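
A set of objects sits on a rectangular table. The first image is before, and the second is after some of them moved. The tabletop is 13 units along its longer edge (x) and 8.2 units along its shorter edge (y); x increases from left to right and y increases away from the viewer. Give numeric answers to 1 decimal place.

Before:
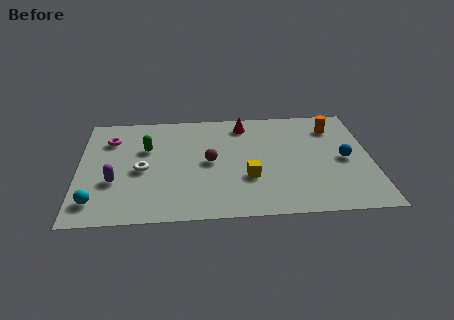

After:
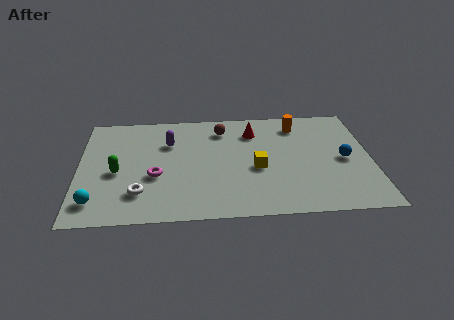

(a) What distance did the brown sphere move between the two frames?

2.6

The brown sphere was near (5.8, 4.1) before and (6.4, 6.6) after, so it travelled √(0.6² + 2.5²) ≈ 2.6 units.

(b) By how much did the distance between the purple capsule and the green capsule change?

+0.3

The distance was about 2.8 in the first image and 3.1 in the second, so they moved 0.3 units further apart.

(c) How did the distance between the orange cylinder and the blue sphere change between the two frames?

+0.9

The distance was about 2.5 in the first image and 3.4 in the second, so they moved 0.9 units further apart.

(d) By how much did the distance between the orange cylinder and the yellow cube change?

-1.6

Before: roughly 5.3 units apart; after: 3.7. That's 1.6 units closer together.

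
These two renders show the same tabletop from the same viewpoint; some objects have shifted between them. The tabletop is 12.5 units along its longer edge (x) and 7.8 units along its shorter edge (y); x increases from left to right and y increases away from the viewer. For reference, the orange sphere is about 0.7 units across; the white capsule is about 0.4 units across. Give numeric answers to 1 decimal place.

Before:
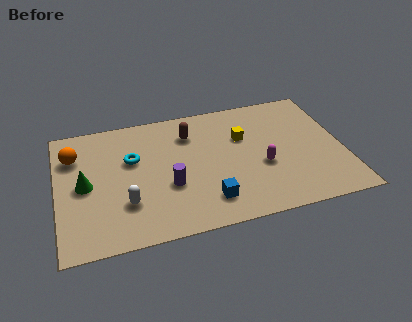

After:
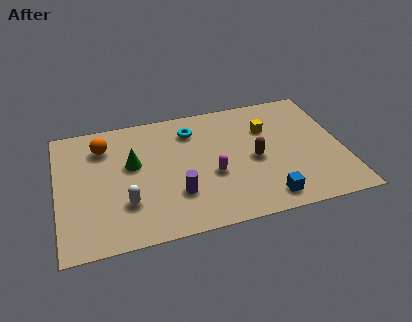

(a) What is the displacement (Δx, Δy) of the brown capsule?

(2.7, -2.3)

From the two frames, the brown capsule sits at roughly (5.9, 5.9) before and (8.6, 3.6) after.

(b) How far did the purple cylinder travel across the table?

0.7

The purple cylinder was near (4.8, 2.9) before and (5.1, 2.3) after, so it travelled √(0.3² + 0.6²) ≈ 0.7 units.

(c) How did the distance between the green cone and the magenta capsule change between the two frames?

-4.0

Before: roughly 7.7 units apart; after: 3.7. That's 4.0 units closer together.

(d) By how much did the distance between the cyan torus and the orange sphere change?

+1.3

Before: roughly 2.6 units apart; after: 3.9. That's 1.3 units further apart.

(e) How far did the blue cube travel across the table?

2.5

The blue cube was near (6.4, 1.6) before and (8.9, 1.1) after, so it travelled √(2.5² + 0.5²) ≈ 2.5 units.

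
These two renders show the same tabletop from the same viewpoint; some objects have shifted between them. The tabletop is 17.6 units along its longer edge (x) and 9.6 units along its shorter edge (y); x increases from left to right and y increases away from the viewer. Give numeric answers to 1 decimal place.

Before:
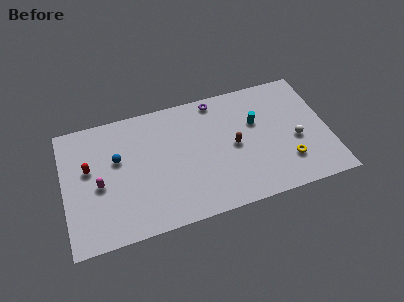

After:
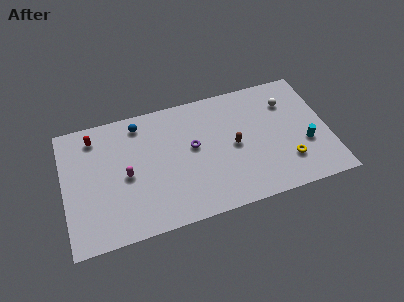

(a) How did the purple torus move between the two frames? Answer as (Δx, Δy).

(-1.8, -3.2)

The purple torus was at about (10.4, 8.6) and moved to about (8.6, 5.4).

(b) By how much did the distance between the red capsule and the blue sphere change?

+1.1

The distance was about 1.9 in the first image and 3.0 in the second, so they moved 1.1 units further apart.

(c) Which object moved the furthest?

the cyan cylinder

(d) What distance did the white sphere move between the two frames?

3.1

The white sphere moved from about (15.4, 4.0) to (15.1, 7.1), a distance of √(0.3² + 3.1²) ≈ 3.1.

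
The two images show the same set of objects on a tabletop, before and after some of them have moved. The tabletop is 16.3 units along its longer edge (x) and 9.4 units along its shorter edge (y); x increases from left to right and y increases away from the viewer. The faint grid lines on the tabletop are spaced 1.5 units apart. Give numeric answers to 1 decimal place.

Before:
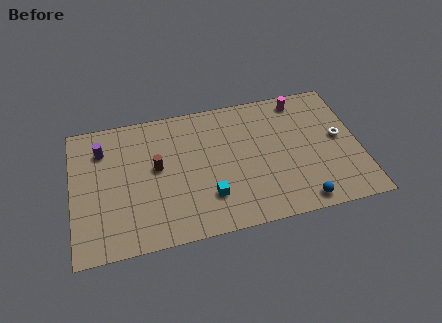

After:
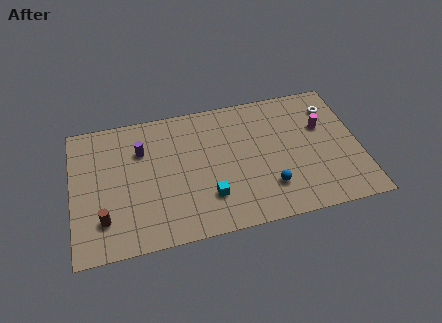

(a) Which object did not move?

the cyan cube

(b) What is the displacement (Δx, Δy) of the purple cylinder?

(2.2, -0.5)

From the two frames, the purple cylinder sits at roughly (1.8, 7.1) before and (4.0, 6.6) after.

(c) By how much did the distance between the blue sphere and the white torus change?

+1.6

The distance was about 4.7 in the first image and 6.3 in the second, so they moved 1.6 units further apart.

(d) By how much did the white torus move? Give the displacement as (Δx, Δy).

(-0.2, 2.3)

The white torus started near (15.2, 5.0) and ended near (15.0, 7.3).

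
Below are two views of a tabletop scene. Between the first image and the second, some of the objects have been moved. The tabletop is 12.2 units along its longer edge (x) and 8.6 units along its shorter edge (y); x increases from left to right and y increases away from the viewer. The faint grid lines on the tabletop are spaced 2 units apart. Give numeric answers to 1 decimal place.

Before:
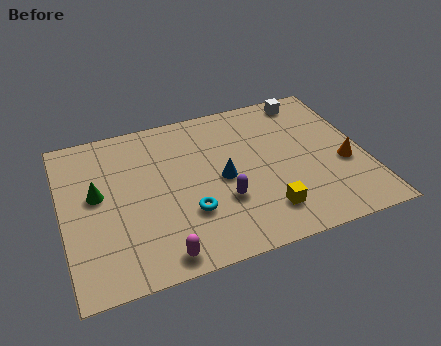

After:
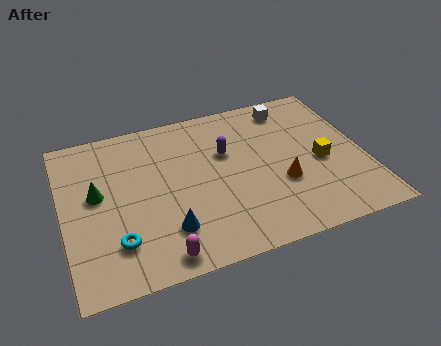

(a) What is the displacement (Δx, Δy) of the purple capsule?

(0.4, 2.6)

The purple capsule was at about (6.3, 2.9) and moved to about (6.7, 5.5).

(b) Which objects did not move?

the green cone and the magenta capsule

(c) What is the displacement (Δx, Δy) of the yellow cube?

(2.5, 2.0)

From the two frames, the yellow cube sits at roughly (7.9, 1.8) before and (10.4, 3.8) after.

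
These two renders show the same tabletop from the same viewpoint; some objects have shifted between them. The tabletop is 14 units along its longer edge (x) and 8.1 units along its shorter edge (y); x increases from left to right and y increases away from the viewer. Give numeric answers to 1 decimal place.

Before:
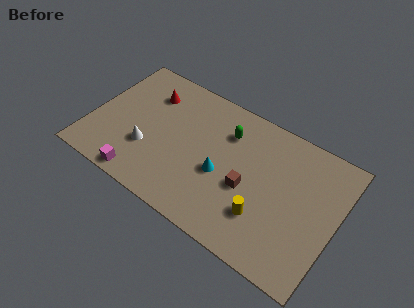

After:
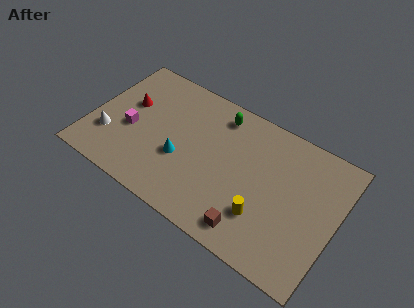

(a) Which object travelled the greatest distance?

the magenta cube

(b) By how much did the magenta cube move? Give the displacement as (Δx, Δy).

(-1.1, 2.6)

The magenta cube was at about (3.4, 0.8) and moved to about (2.3, 3.4).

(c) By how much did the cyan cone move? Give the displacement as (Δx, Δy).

(-2.3, -0.3)

The cyan cone was at about (7.6, 3.4) and moved to about (5.3, 3.1).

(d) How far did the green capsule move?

1.0

The green capsule moved from about (7.5, 6.0) to (6.9, 6.8), a distance of √(0.6² + 0.8²) ≈ 1.0.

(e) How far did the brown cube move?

2.3

The brown cube moved from about (9.1, 3.4) to (9.7, 1.2), a distance of √(0.6² + 2.2²) ≈ 2.3.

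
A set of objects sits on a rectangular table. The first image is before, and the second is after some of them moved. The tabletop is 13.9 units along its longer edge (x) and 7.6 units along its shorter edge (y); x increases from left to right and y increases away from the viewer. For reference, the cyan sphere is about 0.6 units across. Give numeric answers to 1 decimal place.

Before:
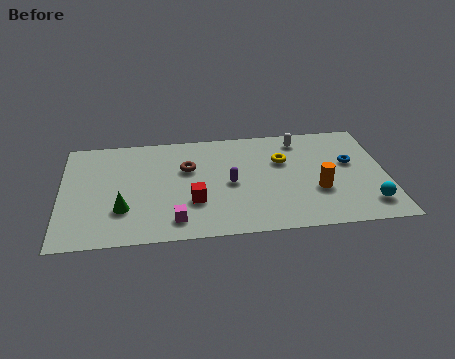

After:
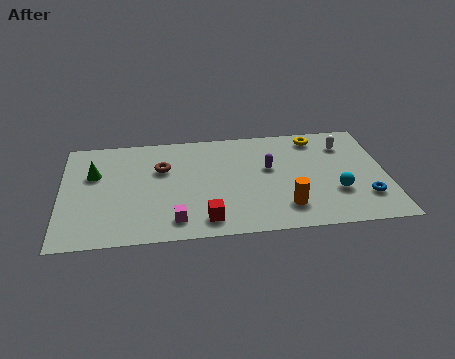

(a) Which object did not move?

the magenta cube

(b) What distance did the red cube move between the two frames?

1.4

The red cube moved from about (5.6, 2.5) to (6.1, 1.2), a distance of √(0.5² + 1.3²) ≈ 1.4.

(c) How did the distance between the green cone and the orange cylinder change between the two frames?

+0.4

The distance was about 8.3 in the first image and 8.7 in the second, so they moved 0.4 units further apart.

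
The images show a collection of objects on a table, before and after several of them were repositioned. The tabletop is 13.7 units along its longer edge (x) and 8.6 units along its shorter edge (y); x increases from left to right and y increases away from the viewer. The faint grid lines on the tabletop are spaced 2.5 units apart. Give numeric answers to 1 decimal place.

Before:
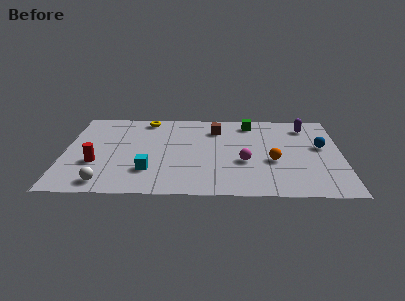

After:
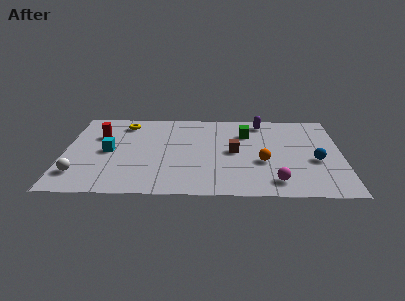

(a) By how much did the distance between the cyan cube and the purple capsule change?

-0.9

The distance was about 9.1 in the first image and 8.2 in the second, so they moved 0.9 units closer together.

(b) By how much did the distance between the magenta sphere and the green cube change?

+1.0

The distance was about 4.0 in the first image and 5.0 in the second, so they moved 1.0 units further apart.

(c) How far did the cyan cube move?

2.8

The cyan cube moved from about (4.2, 2.3) to (2.2, 4.2), a distance of √(2.0² + 1.9²) ≈ 2.8.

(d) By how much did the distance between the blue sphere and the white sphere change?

+0.4

The distance was about 11.3 in the first image and 11.7 in the second, so they moved 0.4 units further apart.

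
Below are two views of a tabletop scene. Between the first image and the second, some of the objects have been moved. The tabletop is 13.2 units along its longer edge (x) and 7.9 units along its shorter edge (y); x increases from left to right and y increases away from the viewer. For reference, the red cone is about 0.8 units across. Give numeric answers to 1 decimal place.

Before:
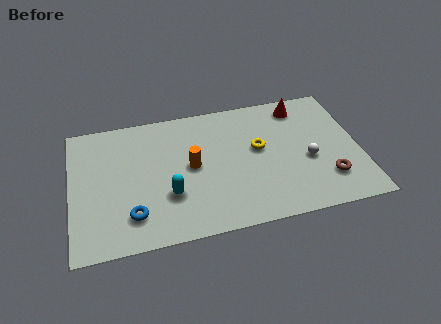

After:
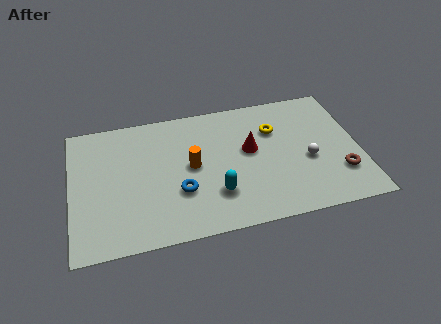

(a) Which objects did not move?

the white sphere and the orange cylinder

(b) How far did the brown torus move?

0.6

The brown torus moved from about (11.6, 2.0) to (12.2, 2.2), a distance of √(0.6² + 0.2²) ≈ 0.6.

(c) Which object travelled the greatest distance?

the red cone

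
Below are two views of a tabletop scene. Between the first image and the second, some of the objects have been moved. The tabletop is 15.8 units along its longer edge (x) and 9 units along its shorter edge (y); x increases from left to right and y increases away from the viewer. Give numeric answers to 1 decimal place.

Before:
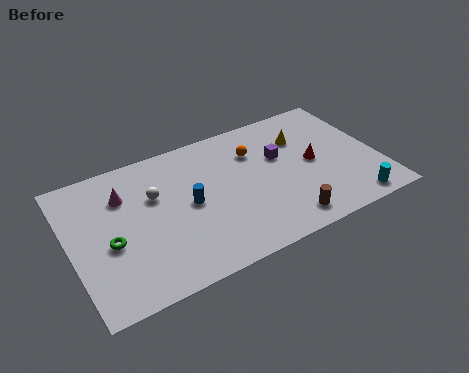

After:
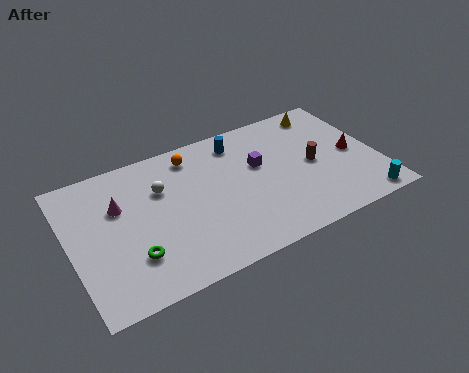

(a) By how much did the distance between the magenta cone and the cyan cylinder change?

+0.6

The distance was about 12.4 in the first image and 13.0 in the second, so they moved 0.6 units further apart.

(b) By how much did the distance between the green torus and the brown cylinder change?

+0.8

They were about 9.0 units apart before and 9.8 after — 0.8 units further apart.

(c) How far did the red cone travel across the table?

2.1

The red cone was near (12.5, 4.5) before and (14.6, 4.3) after, so it travelled √(2.1² + 0.2²) ≈ 2.1 units.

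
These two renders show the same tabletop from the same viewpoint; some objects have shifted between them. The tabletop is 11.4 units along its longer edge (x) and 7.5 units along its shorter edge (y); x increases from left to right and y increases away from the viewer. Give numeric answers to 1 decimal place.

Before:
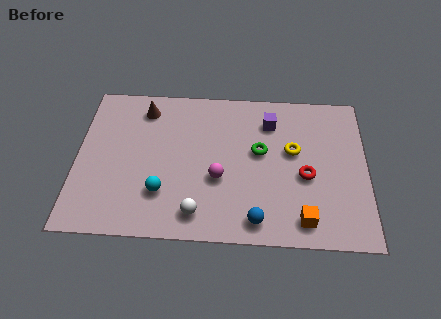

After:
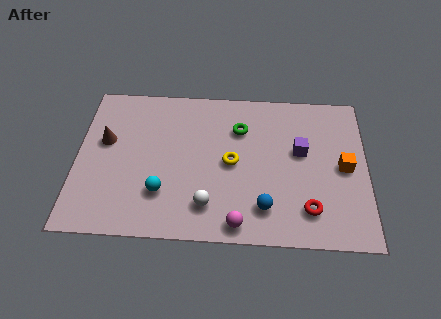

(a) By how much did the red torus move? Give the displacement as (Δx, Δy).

(0.1, -1.6)

From the two frames, the red torus sits at roughly (9.0, 3.2) before and (9.1, 1.6) after.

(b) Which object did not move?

the cyan sphere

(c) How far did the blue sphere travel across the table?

0.7

The blue sphere was near (7.1, 1.0) before and (7.4, 1.6) after, so it travelled √(0.3² + 0.6²) ≈ 0.7 units.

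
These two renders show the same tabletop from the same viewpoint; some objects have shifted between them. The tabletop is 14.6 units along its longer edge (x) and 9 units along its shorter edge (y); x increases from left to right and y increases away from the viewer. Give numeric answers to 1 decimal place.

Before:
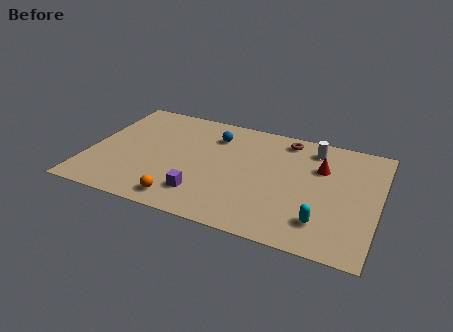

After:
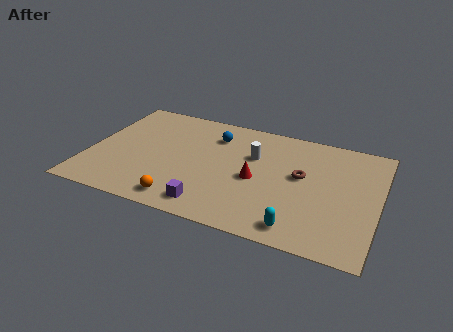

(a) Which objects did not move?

the blue sphere and the orange sphere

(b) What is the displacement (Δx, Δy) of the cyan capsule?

(-1.1, -0.8)

The cyan capsule started near (12.0, 2.0) and ended near (10.9, 1.2).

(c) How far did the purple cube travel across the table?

0.9

From (6.0, 2.0) to (6.5, 1.3), the purple cube covered √(0.5² + 0.7²) ≈ 0.9 units.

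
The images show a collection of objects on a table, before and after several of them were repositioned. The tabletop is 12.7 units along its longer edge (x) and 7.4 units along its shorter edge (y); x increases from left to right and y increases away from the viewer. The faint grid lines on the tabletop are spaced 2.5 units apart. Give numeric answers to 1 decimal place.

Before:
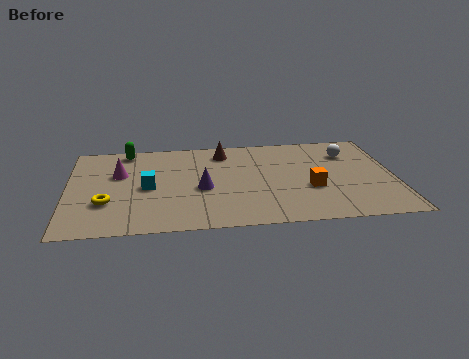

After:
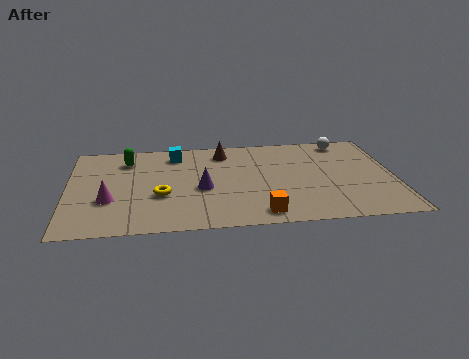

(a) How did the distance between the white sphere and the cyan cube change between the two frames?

-1.4

Before: roughly 8.1 units apart; after: 6.7. That's 1.4 units closer together.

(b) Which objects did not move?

the purple cone and the brown cone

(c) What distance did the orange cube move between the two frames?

2.7

From (9.4, 2.8) to (7.4, 1.0), the orange cube covered √(2.0² + 1.8²) ≈ 2.7 units.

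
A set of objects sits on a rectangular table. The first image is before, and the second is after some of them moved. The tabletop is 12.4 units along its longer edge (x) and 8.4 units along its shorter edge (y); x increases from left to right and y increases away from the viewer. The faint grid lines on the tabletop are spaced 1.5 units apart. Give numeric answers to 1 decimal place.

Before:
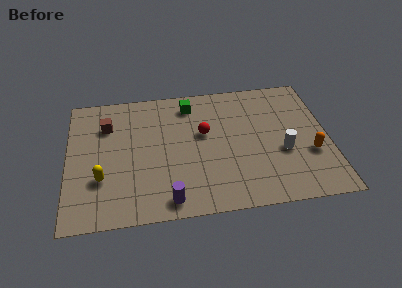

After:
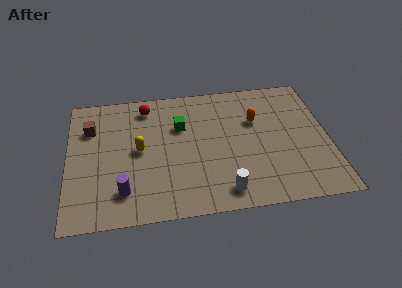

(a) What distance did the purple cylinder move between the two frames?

2.2

From (4.7, 1.0) to (2.6, 1.8), the purple cylinder covered √(2.1² + 0.8²) ≈ 2.2 units.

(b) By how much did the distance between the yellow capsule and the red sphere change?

-2.6

The distance was about 5.4 in the first image and 2.8 in the second, so they moved 2.6 units closer together.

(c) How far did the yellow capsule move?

2.4

The yellow capsule was near (1.6, 2.7) before and (3.4, 4.3) after, so it travelled √(1.8² + 1.6²) ≈ 2.4 units.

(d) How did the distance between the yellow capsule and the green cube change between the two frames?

-3.7

They were about 6.1 units apart before and 2.4 after — 3.7 units closer together.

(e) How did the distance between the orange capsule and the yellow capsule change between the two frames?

-4.2

They were about 9.9 units apart before and 5.7 after — 4.2 units closer together.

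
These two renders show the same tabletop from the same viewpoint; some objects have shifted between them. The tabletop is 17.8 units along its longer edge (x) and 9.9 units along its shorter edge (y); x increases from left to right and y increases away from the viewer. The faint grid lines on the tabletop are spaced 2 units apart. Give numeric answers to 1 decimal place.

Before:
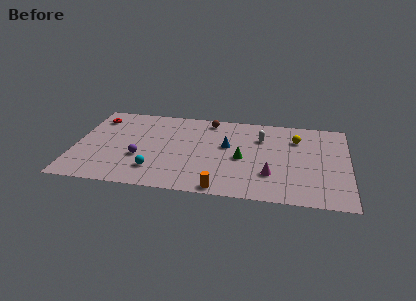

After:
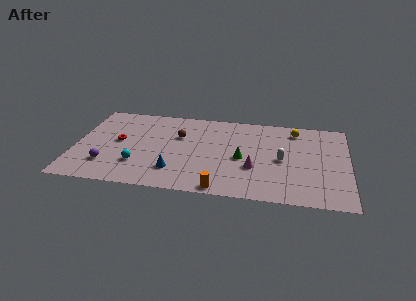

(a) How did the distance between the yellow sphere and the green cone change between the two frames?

+0.6

Before: roughly 4.5 units apart; after: 5.1. That's 0.6 units further apart.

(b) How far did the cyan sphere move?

1.2

From (5.3, 2.3) to (4.2, 2.8), the cyan sphere covered √(1.1² + 0.5²) ≈ 1.2 units.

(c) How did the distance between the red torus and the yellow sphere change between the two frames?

-1.3

The distance was about 13.2 in the first image and 11.9 in the second, so they moved 1.3 units closer together.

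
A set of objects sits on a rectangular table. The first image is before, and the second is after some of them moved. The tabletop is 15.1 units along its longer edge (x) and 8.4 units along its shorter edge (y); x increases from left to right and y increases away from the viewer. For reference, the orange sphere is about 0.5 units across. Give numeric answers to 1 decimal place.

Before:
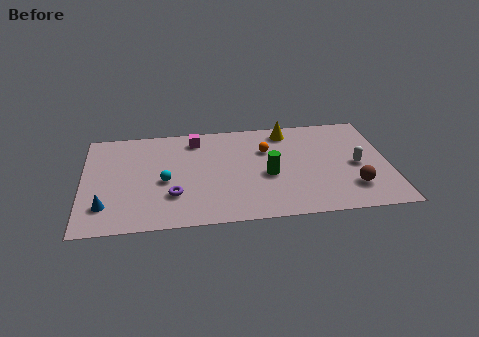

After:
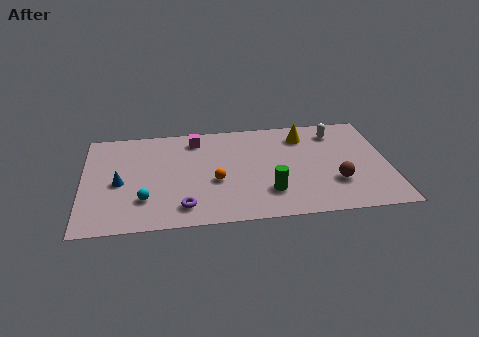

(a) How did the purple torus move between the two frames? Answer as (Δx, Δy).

(0.5, -1.0)

The purple torus was at about (4.4, 2.5) and moved to about (4.9, 1.5).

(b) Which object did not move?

the magenta cube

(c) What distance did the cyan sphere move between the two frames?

1.7

The cyan sphere was near (4.0, 3.7) before and (3.0, 2.3) after, so it travelled √(1.0² + 1.4²) ≈ 1.7 units.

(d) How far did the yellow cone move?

0.9

From (10.2, 7.2) to (11.0, 6.7), the yellow cone covered √(0.8² + 0.5²) ≈ 0.9 units.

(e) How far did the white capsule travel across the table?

3.0

From (13.5, 3.9) to (12.6, 6.8), the white capsule covered √(0.9² + 2.9²) ≈ 3.0 units.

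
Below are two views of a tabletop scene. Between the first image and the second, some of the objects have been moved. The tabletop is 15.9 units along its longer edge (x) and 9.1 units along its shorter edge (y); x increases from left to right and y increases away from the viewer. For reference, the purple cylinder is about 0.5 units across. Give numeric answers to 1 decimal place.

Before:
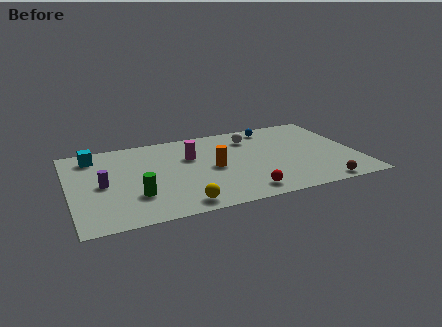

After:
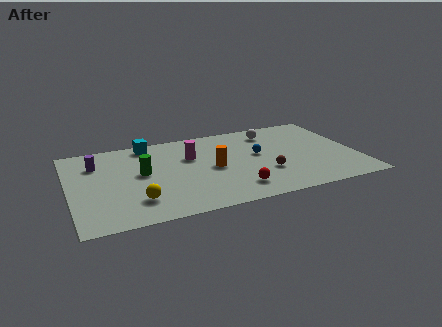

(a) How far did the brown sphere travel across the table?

3.6

From (13.5, 0.8) to (10.7, 3.0), the brown sphere covered √(2.8² + 2.2²) ≈ 3.6 units.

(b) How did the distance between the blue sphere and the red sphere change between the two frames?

-3.3

Before: roughly 7.0 units apart; after: 3.7. That's 3.3 units closer together.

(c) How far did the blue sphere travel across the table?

3.0

The blue sphere was near (11.6, 7.9) before and (10.5, 5.1) after, so it travelled √(1.1² + 2.8²) ≈ 3.0 units.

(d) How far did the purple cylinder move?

2.3

The purple cylinder moved from about (1.8, 4.4) to (1.6, 6.7), a distance of √(0.2² + 2.3²) ≈ 2.3.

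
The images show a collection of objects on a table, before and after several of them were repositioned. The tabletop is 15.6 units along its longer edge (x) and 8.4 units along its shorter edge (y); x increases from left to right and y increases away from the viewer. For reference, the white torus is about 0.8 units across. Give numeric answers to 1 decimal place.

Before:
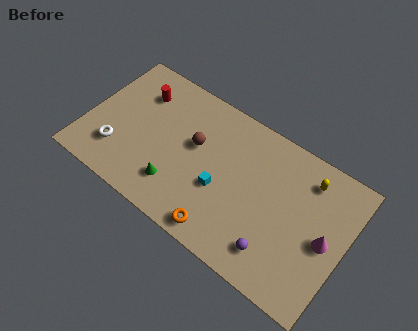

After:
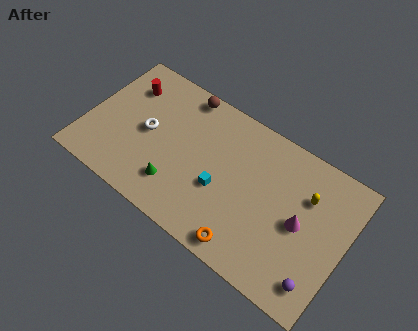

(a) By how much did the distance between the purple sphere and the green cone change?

+2.6

Before: roughly 6.1 units apart; after: 8.7. That's 2.6 units further apart.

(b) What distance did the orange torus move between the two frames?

1.5

The orange torus was near (8.8, 1.0) before and (10.3, 1.0) after, so it travelled √(1.5² + 0.0²) ≈ 1.5 units.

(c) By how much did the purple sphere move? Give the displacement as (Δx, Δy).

(2.6, -0.2)

From the two frames, the purple sphere sits at roughly (11.9, 1.7) before and (14.5, 1.5) after.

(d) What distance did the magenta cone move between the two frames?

1.5

The magenta cone was near (14.5, 4.0) before and (13.0, 4.1) after, so it travelled √(1.5² + 0.1²) ≈ 1.5 units.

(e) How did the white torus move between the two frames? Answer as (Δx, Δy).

(1.5, 2.0)

The white torus was at about (2.1, 2.2) and moved to about (3.6, 4.2).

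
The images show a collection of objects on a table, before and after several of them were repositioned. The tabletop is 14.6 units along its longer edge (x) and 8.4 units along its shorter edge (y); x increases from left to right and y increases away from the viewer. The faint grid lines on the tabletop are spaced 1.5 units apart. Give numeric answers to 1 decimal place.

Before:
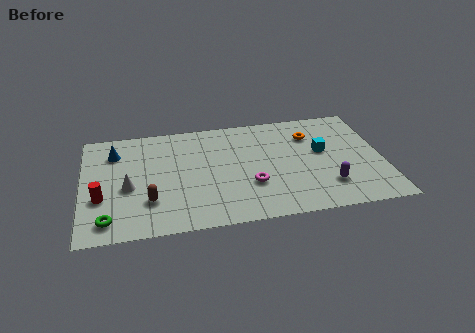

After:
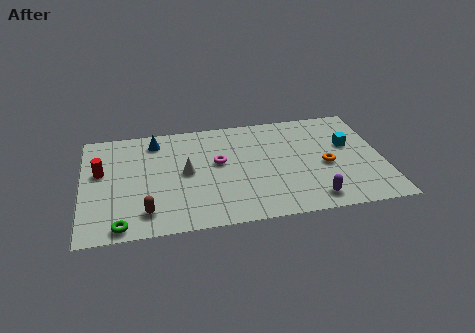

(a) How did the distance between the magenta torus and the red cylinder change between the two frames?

-1.5

Before: roughly 7.2 units apart; after: 5.7. That's 1.5 units closer together.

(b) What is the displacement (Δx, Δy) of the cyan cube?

(1.3, 0.3)

The cyan cube was at about (11.7, 4.8) and moved to about (13.0, 5.1).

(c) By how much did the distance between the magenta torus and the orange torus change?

+0.7

The distance was about 4.6 in the first image and 5.3 in the second, so they moved 0.7 units further apart.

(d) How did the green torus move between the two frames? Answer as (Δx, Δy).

(0.6, -0.5)

The green torus started near (1.2, 1.3) and ended near (1.8, 0.8).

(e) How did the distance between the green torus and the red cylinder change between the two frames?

+2.6

They were about 1.7 units apart before and 4.3 after — 2.6 units further apart.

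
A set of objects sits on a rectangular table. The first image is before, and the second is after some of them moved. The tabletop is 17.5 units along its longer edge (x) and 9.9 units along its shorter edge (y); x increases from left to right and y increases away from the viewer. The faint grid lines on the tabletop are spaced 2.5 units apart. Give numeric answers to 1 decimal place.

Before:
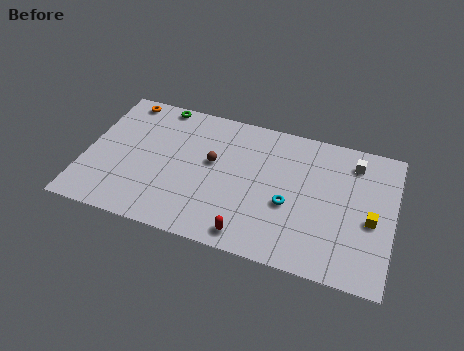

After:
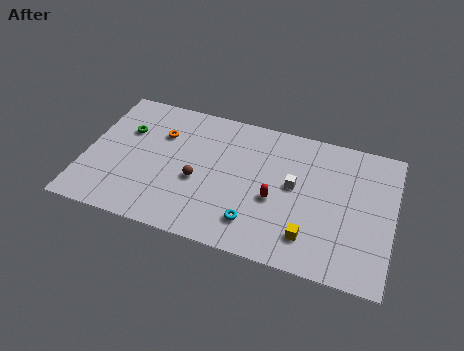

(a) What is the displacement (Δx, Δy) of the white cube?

(-3.2, -2.7)

The white cube was at about (15.1, 8.1) and moved to about (11.9, 5.4).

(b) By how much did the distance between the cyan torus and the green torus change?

-0.4

The distance was about 9.4 in the first image and 9.0 in the second, so they moved 0.4 units closer together.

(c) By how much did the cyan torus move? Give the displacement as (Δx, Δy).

(-1.8, -1.9)

From the two frames, the cyan torus sits at roughly (11.7, 4.0) before and (9.9, 2.1) after.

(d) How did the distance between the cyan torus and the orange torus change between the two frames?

-3.6

They were about 11.1 units apart before and 7.5 after — 3.6 units closer together.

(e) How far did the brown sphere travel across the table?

1.7

The brown sphere was near (7.2, 5.7) before and (6.5, 4.1) after, so it travelled √(0.7² + 1.6²) ≈ 1.7 units.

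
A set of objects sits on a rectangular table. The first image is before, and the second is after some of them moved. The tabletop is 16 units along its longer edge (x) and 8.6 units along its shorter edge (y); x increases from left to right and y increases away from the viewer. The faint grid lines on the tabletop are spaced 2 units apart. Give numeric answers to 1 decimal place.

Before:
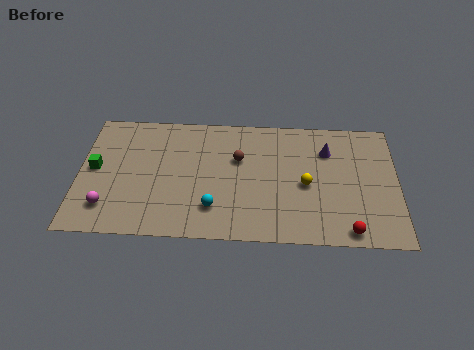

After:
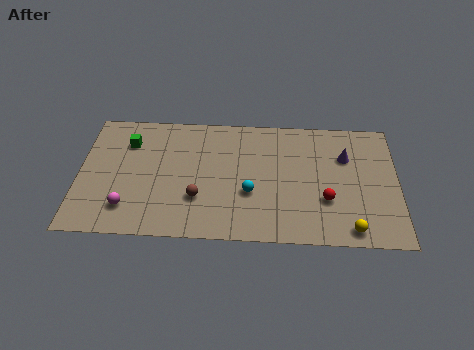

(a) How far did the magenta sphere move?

1.0

From (1.5, 1.9) to (2.5, 1.9), the magenta sphere covered √(1.0² + 0.0²) ≈ 1.0 units.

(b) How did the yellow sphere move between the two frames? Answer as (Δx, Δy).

(2.2, -2.9)

The yellow sphere was at about (11.4, 3.9) and moved to about (13.6, 1.0).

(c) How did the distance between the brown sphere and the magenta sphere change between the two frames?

-3.8

Before: roughly 7.4 units apart; after: 3.6. That's 3.8 units closer together.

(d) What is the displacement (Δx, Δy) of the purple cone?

(0.9, -0.4)

The purple cone was at about (12.5, 6.3) and moved to about (13.4, 5.9).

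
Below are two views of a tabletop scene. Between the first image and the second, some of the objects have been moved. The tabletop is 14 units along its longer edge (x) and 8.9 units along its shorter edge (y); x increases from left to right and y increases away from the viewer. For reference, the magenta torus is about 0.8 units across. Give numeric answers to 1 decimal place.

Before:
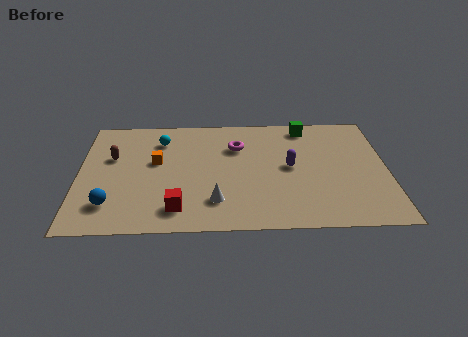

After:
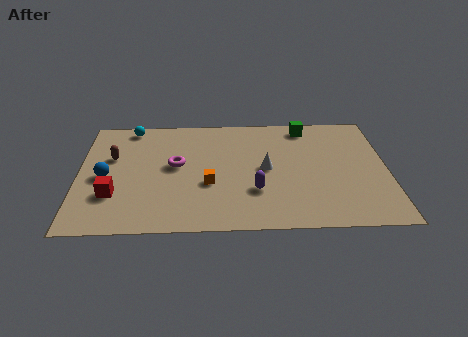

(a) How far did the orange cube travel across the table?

3.0

The orange cube moved from about (3.5, 5.2) to (5.9, 3.4), a distance of √(2.4² + 1.8²) ≈ 3.0.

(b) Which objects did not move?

the green cube and the brown capsule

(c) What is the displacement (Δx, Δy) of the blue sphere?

(-0.3, 2.1)

The blue sphere was at about (1.5, 2.0) and moved to about (1.2, 4.1).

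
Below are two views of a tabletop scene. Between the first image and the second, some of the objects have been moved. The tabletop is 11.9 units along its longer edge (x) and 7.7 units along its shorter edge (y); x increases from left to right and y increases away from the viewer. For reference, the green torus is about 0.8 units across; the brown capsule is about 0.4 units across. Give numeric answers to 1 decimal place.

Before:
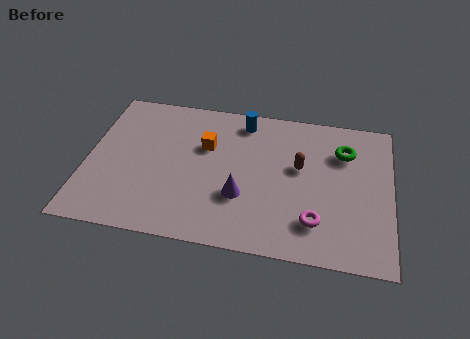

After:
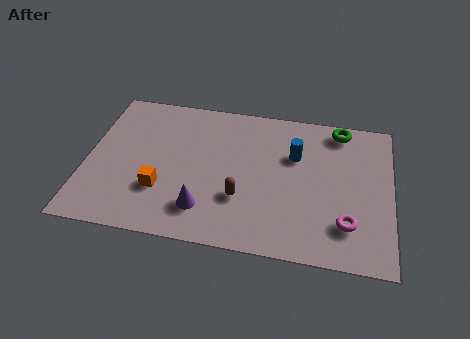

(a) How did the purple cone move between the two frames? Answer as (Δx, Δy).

(-1.4, -0.9)

The purple cone was at about (6.1, 2.6) and moved to about (4.7, 1.7).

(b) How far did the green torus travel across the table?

1.2

The green torus moved from about (10.0, 5.6) to (9.8, 6.8), a distance of √(0.2² + 1.2²) ≈ 1.2.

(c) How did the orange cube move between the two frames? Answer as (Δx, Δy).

(-1.6, -2.6)

The orange cube started near (4.6, 5.0) and ended near (3.0, 2.4).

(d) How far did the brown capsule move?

3.0

The brown capsule moved from about (8.3, 4.5) to (6.1, 2.5), a distance of √(2.2² + 2.0²) ≈ 3.0.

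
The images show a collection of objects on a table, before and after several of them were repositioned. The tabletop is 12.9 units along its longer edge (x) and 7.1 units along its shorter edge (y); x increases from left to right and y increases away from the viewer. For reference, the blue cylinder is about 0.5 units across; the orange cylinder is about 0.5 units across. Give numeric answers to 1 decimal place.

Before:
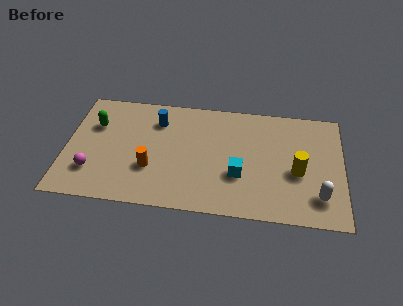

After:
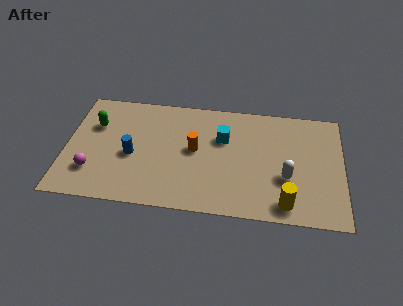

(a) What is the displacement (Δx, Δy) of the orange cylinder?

(2.0, 1.4)

The orange cylinder started near (4.0, 2.4) and ended near (6.0, 3.8).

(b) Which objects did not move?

the magenta sphere and the green capsule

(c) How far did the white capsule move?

1.8

The white capsule was near (11.8, 1.6) before and (10.3, 2.6) after, so it travelled √(1.5² + 1.0²) ≈ 1.8 units.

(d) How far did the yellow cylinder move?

2.1

The yellow cylinder was near (10.8, 3.0) before and (10.3, 1.0) after, so it travelled √(0.5² + 2.0²) ≈ 2.1 units.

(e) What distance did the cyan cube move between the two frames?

2.3

The cyan cube moved from about (8.1, 2.5) to (7.3, 4.7), a distance of √(0.8² + 2.2²) ≈ 2.3.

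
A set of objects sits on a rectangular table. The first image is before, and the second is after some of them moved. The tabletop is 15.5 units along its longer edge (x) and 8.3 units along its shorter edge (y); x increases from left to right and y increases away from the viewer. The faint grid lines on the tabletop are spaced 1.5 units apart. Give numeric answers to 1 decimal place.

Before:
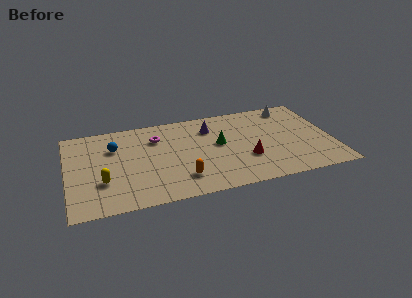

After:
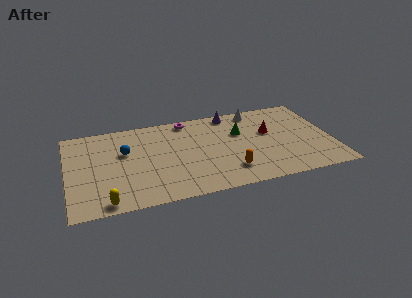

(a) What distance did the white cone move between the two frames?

2.1

The white cone moved from about (13.4, 7.2) to (11.3, 7.3), a distance of √(2.1² + 0.1²) ≈ 2.1.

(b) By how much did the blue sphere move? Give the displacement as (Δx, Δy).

(0.6, -0.6)

The blue sphere started near (2.8, 5.8) and ended near (3.4, 5.2).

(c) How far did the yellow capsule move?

1.9

The yellow capsule moved from about (2.0, 2.7) to (2.1, 0.8), a distance of √(0.1² + 1.9²) ≈ 1.9.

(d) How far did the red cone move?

2.7

The red cone was near (10.4, 2.8) before and (11.9, 5.0) after, so it travelled √(1.5² + 2.2²) ≈ 2.7 units.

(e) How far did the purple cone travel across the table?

1.7

From (8.5, 6.3) to (9.8, 7.4), the purple cone covered √(1.3² + 1.1²) ≈ 1.7 units.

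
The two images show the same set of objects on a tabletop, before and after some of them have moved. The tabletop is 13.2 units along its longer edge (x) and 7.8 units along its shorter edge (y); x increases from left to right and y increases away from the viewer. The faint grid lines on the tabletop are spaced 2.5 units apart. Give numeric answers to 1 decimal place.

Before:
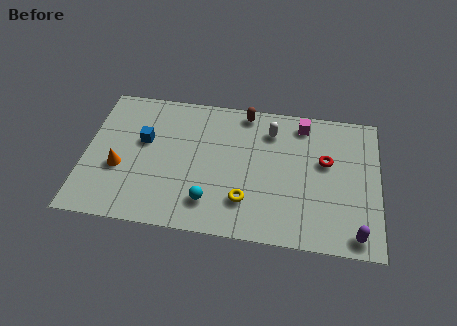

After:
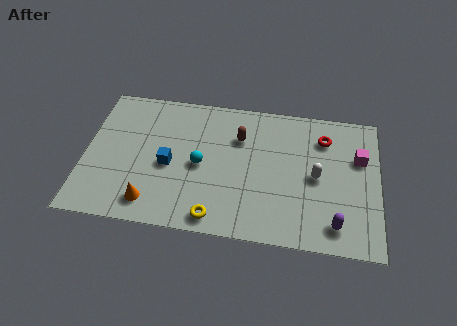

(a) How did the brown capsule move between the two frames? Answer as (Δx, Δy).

(-0.2, -1.5)

The brown capsule started near (7.1, 7.0) and ended near (6.9, 5.5).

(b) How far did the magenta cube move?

3.1

From (9.7, 6.7) to (12.3, 5.1), the magenta cube covered √(2.6² + 1.6²) ≈ 3.1 units.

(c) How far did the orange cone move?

2.3

The orange cone moved from about (1.6, 3.0) to (3.1, 1.3), a distance of √(1.5² + 1.7²) ≈ 2.3.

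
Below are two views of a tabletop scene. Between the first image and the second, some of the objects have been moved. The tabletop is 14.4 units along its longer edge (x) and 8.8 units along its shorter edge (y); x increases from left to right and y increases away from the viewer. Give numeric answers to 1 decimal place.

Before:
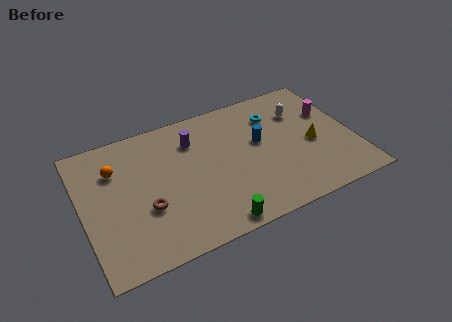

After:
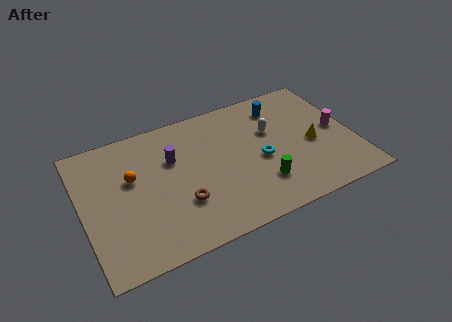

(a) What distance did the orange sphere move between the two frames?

1.2

From (1.9, 6.3) to (2.7, 5.4), the orange sphere covered √(0.8² + 0.9²) ≈ 1.2 units.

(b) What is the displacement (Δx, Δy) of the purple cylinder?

(-1.2, -0.8)

The purple cylinder was at about (6.1, 6.6) and moved to about (4.9, 5.8).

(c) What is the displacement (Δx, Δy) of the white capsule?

(-1.7, -0.7)

The white capsule started near (11.9, 6.3) and ended near (10.2, 5.6).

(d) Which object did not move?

the yellow cone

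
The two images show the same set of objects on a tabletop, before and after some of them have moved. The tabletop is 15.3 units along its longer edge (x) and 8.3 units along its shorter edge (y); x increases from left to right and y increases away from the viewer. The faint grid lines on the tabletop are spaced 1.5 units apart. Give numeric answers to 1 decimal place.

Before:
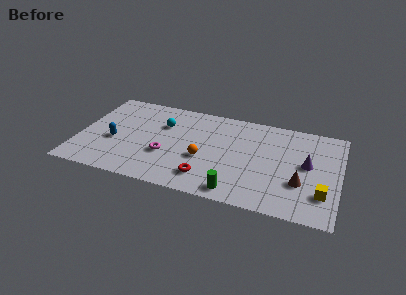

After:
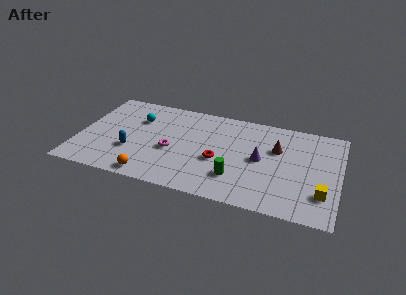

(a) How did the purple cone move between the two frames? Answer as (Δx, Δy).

(-2.7, -0.3)

The purple cone was at about (13.4, 4.5) and moved to about (10.7, 4.2).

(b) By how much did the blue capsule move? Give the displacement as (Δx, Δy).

(1.1, -0.6)

The blue capsule was at about (2.1, 3.4) and moved to about (3.2, 2.8).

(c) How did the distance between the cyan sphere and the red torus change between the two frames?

+0.6

Before: roughly 4.9 units apart; after: 5.5. That's 0.6 units further apart.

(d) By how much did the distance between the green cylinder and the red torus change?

-0.3

The distance was about 1.9 in the first image and 1.6 in the second, so they moved 0.3 units closer together.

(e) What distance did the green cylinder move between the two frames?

1.2

The green cylinder was near (9.5, 1.0) before and (9.4, 2.2) after, so it travelled √(0.1² + 1.2²) ≈ 1.2 units.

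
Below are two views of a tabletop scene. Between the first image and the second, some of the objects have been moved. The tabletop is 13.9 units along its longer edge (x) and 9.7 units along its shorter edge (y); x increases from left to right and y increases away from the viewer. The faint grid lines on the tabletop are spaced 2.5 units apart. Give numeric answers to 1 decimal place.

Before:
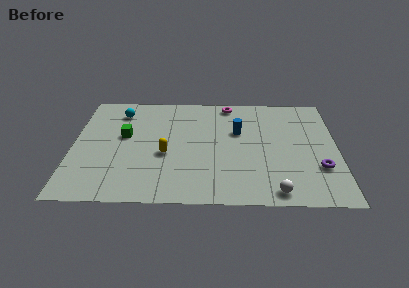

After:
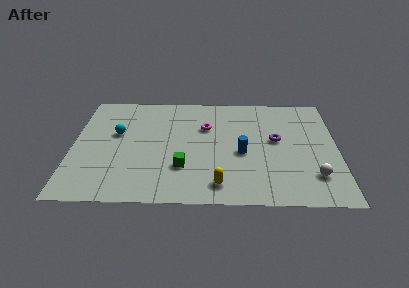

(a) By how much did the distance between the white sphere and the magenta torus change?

-1.1

The distance was about 8.1 in the first image and 7.0 in the second, so they moved 1.1 units closer together.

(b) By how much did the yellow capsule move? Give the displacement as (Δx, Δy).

(2.8, -2.5)

The yellow capsule started near (4.9, 4.0) and ended near (7.7, 1.5).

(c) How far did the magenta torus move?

2.5

From (8.2, 8.7) to (7.0, 6.5), the magenta torus covered √(1.2² + 2.2²) ≈ 2.5 units.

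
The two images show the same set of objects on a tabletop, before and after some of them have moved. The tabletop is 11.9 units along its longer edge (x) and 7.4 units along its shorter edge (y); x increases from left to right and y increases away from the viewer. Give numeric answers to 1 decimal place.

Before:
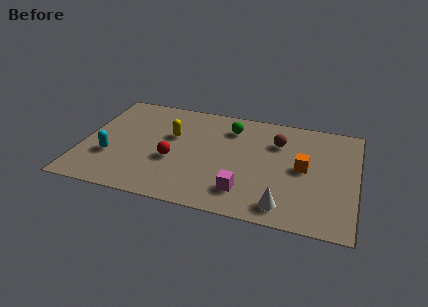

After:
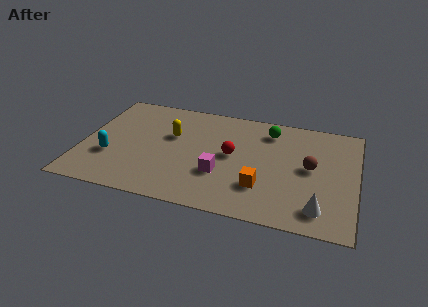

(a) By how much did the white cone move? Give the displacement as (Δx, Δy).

(1.5, 0.2)

The white cone was at about (8.9, 1.1) and moved to about (10.4, 1.3).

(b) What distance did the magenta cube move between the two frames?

1.4

From (7.2, 1.6) to (6.1, 2.5), the magenta cube covered √(1.1² + 0.9²) ≈ 1.4 units.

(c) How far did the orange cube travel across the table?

2.4

The orange cube moved from about (9.6, 3.8) to (7.9, 2.1), a distance of √(1.7² + 1.7²) ≈ 2.4.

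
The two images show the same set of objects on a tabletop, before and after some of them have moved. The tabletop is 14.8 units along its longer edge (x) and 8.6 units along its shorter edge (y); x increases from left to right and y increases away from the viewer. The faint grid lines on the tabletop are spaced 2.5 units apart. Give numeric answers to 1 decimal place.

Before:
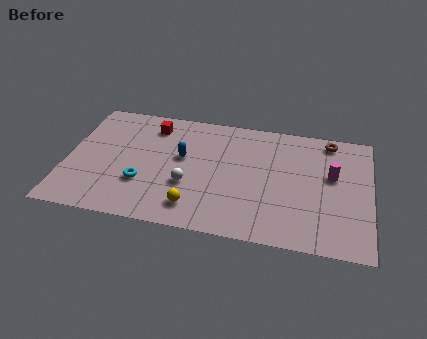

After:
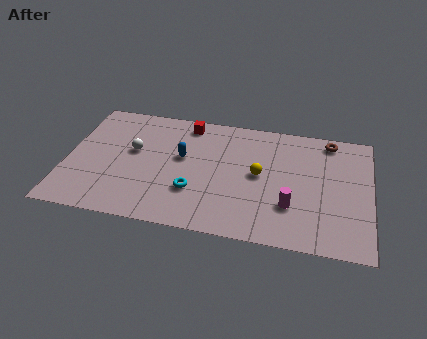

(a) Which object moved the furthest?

the yellow sphere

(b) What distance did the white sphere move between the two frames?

3.4

The white sphere moved from about (6.0, 3.1) to (3.2, 5.0), a distance of √(2.8² + 1.9²) ≈ 3.4.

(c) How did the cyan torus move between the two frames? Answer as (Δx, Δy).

(2.5, -0.1)

The cyan torus was at about (3.8, 2.8) and moved to about (6.3, 2.7).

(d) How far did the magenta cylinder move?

3.1

The magenta cylinder was near (12.9, 5.1) before and (11.0, 2.6) after, so it travelled √(1.9² + 2.5²) ≈ 3.1 units.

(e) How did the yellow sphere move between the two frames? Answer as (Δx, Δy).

(3.0, 2.9)

The yellow sphere was at about (6.4, 1.6) and moved to about (9.4, 4.5).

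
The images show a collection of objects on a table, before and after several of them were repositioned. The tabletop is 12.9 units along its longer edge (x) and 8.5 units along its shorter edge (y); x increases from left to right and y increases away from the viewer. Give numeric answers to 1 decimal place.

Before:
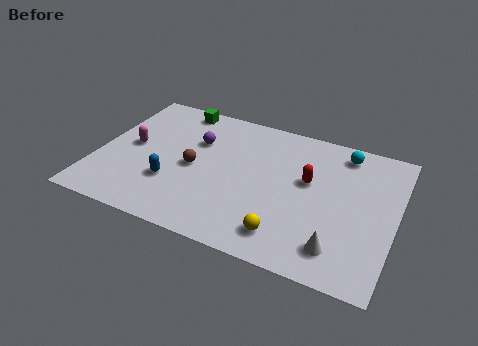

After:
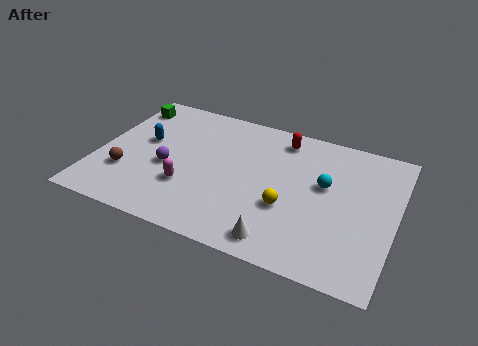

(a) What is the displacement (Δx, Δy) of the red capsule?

(-1.4, 2.2)

The red capsule started near (9.1, 5.0) and ended near (7.7, 7.2).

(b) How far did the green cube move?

2.3

From (3.0, 7.6) to (0.8, 7.0), the green cube covered √(2.2² + 0.6²) ≈ 2.3 units.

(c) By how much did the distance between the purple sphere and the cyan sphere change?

+0.3

Before: roughly 6.5 units apart; after: 6.8. That's 0.3 units further apart.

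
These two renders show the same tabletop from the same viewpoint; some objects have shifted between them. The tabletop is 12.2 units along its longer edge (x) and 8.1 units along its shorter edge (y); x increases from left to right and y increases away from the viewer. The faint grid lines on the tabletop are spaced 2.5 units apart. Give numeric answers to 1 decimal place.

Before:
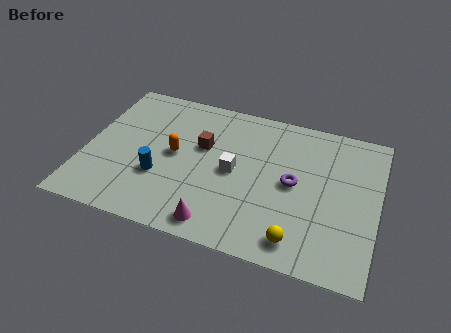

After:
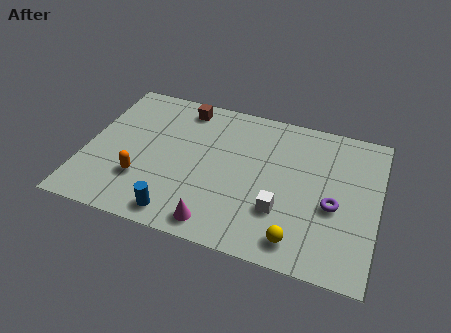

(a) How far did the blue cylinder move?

2.1

From (3.2, 2.8) to (4.2, 1.0), the blue cylinder covered √(1.0² + 1.8²) ≈ 2.1 units.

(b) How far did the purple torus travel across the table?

1.8

The purple torus moved from about (8.7, 4.1) to (10.4, 3.4), a distance of √(1.7² + 0.7²) ≈ 1.8.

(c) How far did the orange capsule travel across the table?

2.2

The orange capsule moved from about (3.7, 4.2) to (2.5, 2.4), a distance of √(1.2² + 1.8²) ≈ 2.2.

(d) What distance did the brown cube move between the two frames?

2.2

From (4.8, 5.0) to (3.8, 7.0), the brown cube covered √(1.0² + 2.0²) ≈ 2.2 units.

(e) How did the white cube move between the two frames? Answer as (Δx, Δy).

(2.1, -1.5)

From the two frames, the white cube sits at roughly (6.2, 4.0) before and (8.3, 2.5) after.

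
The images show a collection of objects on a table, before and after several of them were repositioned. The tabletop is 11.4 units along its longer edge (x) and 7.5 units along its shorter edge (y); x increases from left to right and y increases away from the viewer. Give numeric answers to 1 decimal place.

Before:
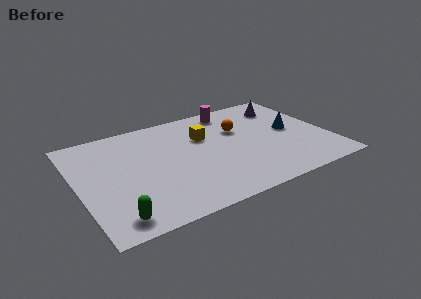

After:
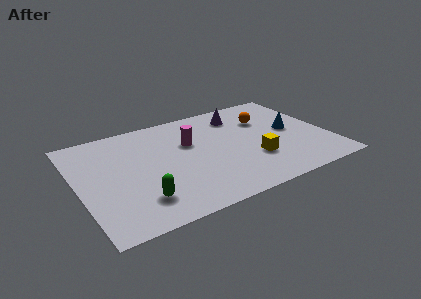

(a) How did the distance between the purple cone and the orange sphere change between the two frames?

-1.1

The distance was about 2.5 in the first image and 1.4 in the second, so they moved 1.1 units closer together.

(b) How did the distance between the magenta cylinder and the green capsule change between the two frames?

-4.1

They were about 8.2 units apart before and 4.1 after — 4.1 units closer together.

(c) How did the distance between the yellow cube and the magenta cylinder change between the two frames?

+1.4

Before: roughly 2.1 units apart; after: 3.5. That's 1.4 units further apart.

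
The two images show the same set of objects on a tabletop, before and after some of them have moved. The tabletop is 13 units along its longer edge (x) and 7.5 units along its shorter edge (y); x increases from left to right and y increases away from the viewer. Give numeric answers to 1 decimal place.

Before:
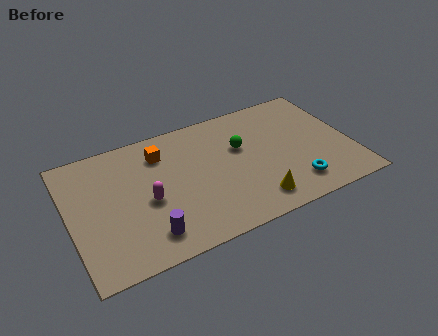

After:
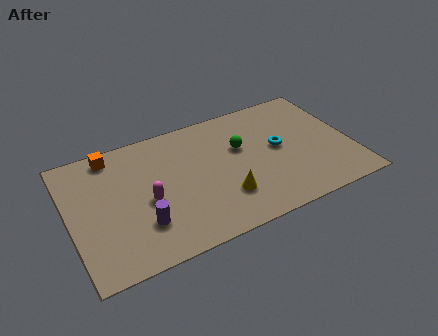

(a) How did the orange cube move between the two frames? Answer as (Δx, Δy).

(-2.2, 0.8)

From the two frames, the orange cube sits at roughly (4.4, 5.8) before and (2.2, 6.6) after.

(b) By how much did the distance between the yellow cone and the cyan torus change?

+1.5

They were about 1.9 units apart before and 3.4 after — 1.5 units further apart.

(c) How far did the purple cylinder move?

0.7

The purple cylinder was near (3.3, 1.4) before and (3.1, 2.1) after, so it travelled √(0.2² + 0.7²) ≈ 0.7 units.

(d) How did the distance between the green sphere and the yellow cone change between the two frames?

-0.6

Before: roughly 3.4 units apart; after: 2.8. That's 0.6 units closer together.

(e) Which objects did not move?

the magenta capsule and the green sphere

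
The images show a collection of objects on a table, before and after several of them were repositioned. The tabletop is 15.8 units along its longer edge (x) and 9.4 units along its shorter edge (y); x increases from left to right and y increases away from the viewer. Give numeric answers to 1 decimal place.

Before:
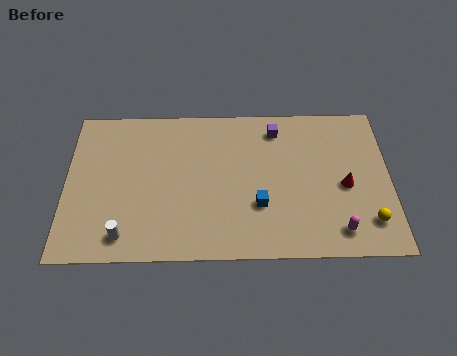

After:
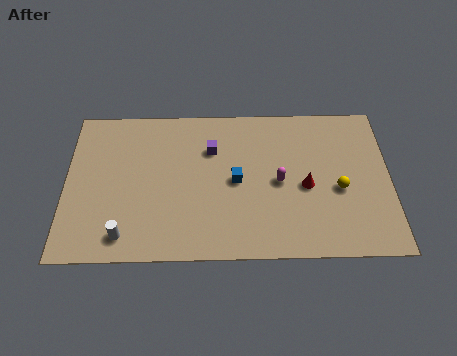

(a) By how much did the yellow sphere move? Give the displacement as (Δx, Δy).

(-1.4, 2.0)

The yellow sphere started near (14.7, 2.0) and ended near (13.3, 4.0).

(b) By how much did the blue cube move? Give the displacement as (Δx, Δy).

(-1.1, 1.5)

The blue cube was at about (9.4, 3.1) and moved to about (8.3, 4.6).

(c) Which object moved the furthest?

the magenta capsule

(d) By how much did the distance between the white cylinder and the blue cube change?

-0.4

They were about 6.7 units apart before and 6.3 after — 0.4 units closer together.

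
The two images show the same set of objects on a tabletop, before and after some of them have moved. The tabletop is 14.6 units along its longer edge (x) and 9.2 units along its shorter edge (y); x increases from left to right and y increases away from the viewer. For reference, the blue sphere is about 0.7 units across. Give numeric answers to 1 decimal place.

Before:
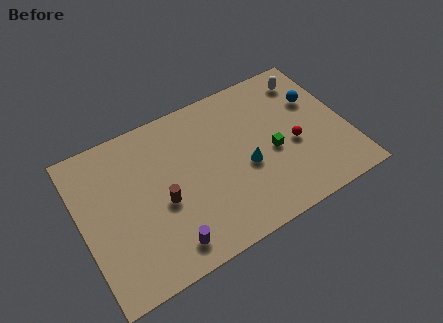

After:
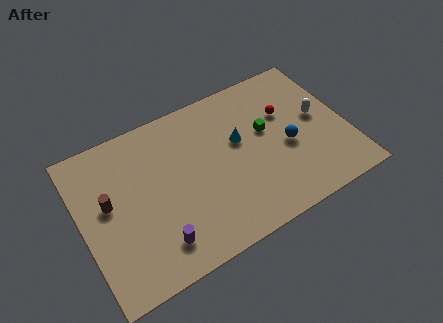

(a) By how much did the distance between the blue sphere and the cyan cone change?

-2.0

They were about 4.9 units apart before and 2.9 after — 2.0 units closer together.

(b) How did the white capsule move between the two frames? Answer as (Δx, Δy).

(0.2, -2.6)

The white capsule started near (13.0, 7.6) and ended near (13.2, 5.0).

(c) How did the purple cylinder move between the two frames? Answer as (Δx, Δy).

(-0.5, 0.4)

The purple cylinder was at about (4.2, 1.4) and moved to about (3.7, 1.8).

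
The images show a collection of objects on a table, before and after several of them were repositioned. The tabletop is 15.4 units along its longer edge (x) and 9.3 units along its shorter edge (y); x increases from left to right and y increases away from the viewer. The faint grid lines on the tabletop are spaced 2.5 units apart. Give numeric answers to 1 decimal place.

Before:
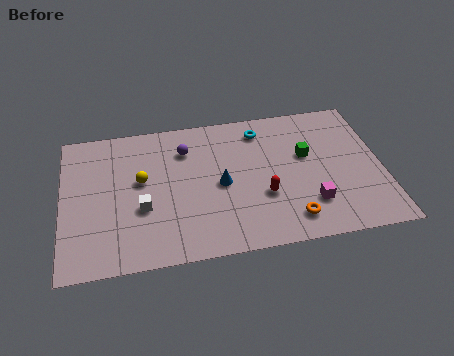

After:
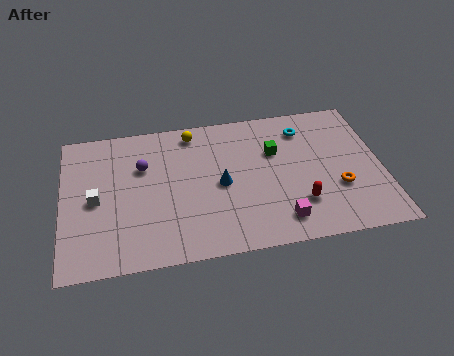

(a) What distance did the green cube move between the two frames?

1.6

From (11.8, 5.6) to (10.3, 6.1), the green cube covered √(1.5² + 0.5²) ≈ 1.6 units.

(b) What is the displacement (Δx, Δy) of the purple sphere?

(-2.1, -0.8)

The purple sphere was at about (6.0, 7.0) and moved to about (3.9, 6.2).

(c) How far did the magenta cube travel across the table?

1.7

The magenta cube moved from about (11.8, 2.4) to (10.3, 1.6), a distance of √(1.5² + 0.8²) ≈ 1.7.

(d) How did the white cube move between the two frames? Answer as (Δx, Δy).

(-2.2, 0.9)

From the two frames, the white cube sits at roughly (3.8, 3.5) before and (1.6, 4.4) after.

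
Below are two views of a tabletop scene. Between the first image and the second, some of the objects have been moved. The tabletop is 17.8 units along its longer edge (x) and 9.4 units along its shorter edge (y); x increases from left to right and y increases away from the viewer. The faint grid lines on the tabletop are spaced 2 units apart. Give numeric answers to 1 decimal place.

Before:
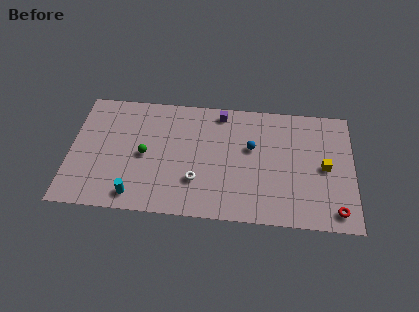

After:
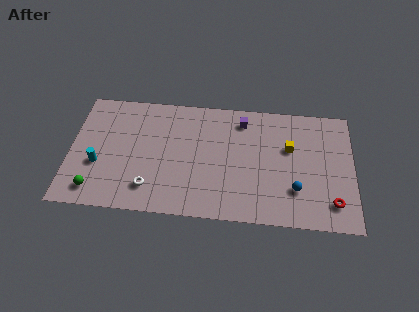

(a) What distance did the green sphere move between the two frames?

4.2

The green sphere moved from about (4.7, 4.5) to (1.7, 1.5), a distance of √(3.0² + 3.0²) ≈ 4.2.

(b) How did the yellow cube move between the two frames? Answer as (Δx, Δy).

(-2.2, 1.3)

The yellow cube started near (16.0, 4.6) and ended near (13.8, 5.9).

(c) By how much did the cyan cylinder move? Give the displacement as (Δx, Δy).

(-2.4, 2.2)

The cyan cylinder was at about (4.2, 1.3) and moved to about (1.8, 3.5).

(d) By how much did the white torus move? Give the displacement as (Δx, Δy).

(-2.9, -0.8)

From the two frames, the white torus sits at roughly (8.0, 2.8) before and (5.1, 2.0) after.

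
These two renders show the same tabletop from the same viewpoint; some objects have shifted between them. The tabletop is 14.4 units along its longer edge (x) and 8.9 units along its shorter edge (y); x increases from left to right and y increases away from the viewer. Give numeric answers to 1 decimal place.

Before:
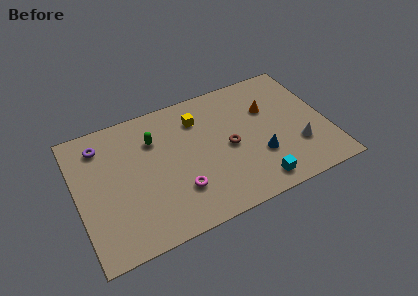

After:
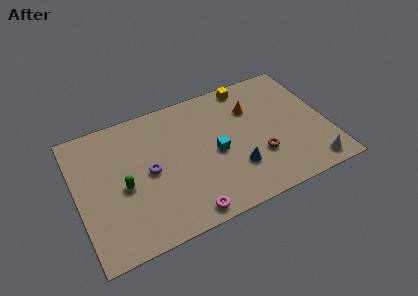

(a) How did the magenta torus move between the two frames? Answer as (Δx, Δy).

(0.2, -1.6)

The magenta torus started near (5.6, 2.5) and ended near (5.8, 0.9).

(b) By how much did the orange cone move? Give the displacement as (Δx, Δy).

(-0.9, 0.4)

The orange cone was at about (11.2, 5.9) and moved to about (10.3, 6.3).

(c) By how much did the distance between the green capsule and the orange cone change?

+1.4

They were about 6.6 units apart before and 8.0 after — 1.4 units further apart.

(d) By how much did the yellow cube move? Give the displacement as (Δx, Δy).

(3.1, 1.2)

The yellow cube started near (7.2, 6.8) and ended near (10.3, 8.0).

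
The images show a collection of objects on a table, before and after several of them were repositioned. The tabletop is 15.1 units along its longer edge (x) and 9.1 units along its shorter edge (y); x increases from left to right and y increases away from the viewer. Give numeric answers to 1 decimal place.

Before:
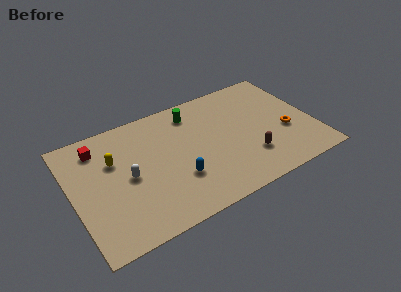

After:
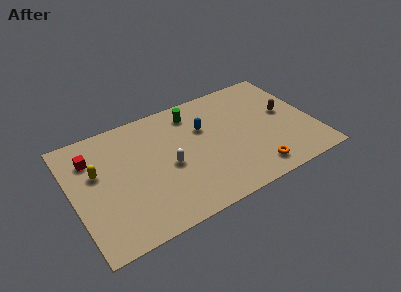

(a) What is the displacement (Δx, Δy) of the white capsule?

(2.5, -0.3)

From the two frames, the white capsule sits at roughly (3.4, 4.4) before and (5.9, 4.1) after.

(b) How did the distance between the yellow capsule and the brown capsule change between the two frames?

+3.1

The distance was about 8.8 in the first image and 11.9 in the second, so they moved 3.1 units further apart.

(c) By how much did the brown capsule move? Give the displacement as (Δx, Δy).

(2.7, 2.5)

The brown capsule started near (10.8, 2.5) and ended near (13.5, 5.0).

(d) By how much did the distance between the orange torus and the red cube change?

-1.1

The distance was about 12.0 in the first image and 10.9 in the second, so they moved 1.1 units closer together.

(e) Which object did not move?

the green cylinder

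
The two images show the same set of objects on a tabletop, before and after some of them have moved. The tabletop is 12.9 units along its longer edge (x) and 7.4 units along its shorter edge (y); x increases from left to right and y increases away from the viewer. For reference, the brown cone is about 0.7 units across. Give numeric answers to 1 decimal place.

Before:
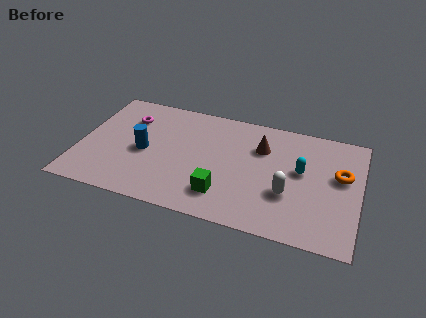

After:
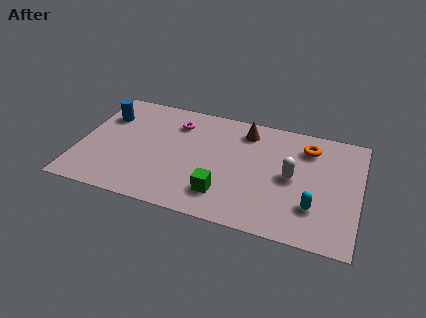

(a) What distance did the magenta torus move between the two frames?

2.2

From (2.1, 5.4) to (4.3, 5.7), the magenta torus covered √(2.2² + 0.3²) ≈ 2.2 units.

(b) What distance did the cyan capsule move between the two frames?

2.2

The cyan capsule moved from about (10.2, 4.2) to (10.9, 2.1), a distance of √(0.7² + 2.1²) ≈ 2.2.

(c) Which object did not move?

the green cube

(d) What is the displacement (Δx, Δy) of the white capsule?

(0.1, 1.1)

The white capsule started near (9.7, 2.6) and ended near (9.8, 3.7).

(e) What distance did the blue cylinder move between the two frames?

2.8

The blue cylinder was near (3.0, 3.4) before and (1.0, 5.3) after, so it travelled √(2.0² + 1.9²) ≈ 2.8 units.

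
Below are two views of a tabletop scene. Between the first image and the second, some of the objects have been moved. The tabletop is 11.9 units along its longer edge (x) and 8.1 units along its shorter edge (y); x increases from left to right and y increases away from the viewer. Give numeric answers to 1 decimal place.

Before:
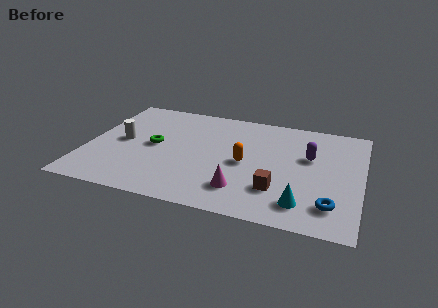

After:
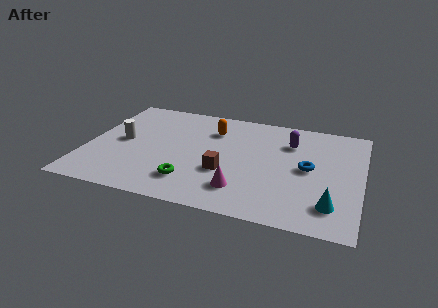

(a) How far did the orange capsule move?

2.7

The orange capsule was near (6.9, 3.8) before and (5.3, 6.0) after, so it travelled √(1.6² + 2.2²) ≈ 2.7 units.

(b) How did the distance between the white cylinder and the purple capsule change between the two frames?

-0.7

Before: roughly 8.1 units apart; after: 7.4. That's 0.7 units closer together.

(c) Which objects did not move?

the white cylinder and the magenta cone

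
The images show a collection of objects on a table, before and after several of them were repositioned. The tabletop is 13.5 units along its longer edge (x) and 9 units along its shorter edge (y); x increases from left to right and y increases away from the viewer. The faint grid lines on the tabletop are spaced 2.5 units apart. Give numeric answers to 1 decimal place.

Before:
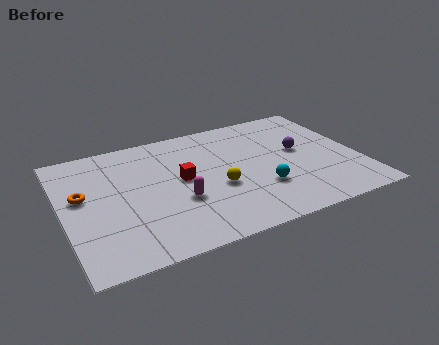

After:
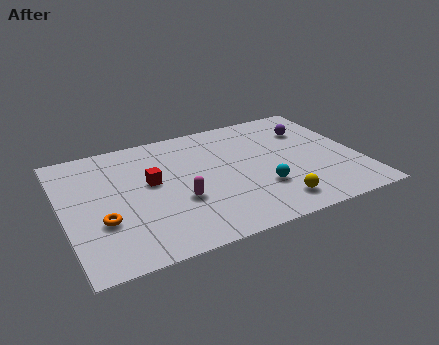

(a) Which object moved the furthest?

the yellow sphere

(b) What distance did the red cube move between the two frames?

1.4

The red cube moved from about (5.4, 4.8) to (4.0, 5.1), a distance of √(1.4² + 0.3²) ≈ 1.4.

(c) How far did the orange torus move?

2.2

The orange torus was near (0.9, 5.2) before and (1.6, 3.1) after, so it travelled √(0.7² + 2.1²) ≈ 2.2 units.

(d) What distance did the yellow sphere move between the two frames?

3.1

The yellow sphere was near (6.9, 3.6) before and (9.2, 1.5) after, so it travelled √(2.3² + 2.1²) ≈ 3.1 units.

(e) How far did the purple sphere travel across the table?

1.7

From (10.9, 5.0) to (11.6, 6.5), the purple sphere covered √(0.7² + 1.5²) ≈ 1.7 units.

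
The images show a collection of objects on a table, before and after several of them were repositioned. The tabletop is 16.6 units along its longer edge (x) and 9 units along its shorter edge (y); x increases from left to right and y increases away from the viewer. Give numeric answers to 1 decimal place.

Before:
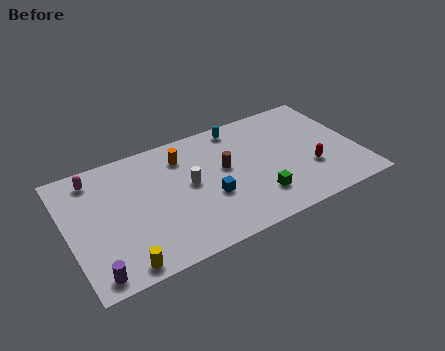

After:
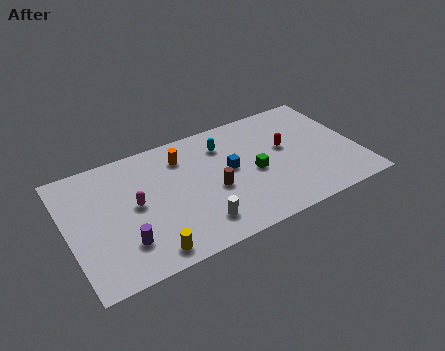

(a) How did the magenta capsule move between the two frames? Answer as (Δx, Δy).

(2.0, -2.9)

From the two frames, the magenta capsule sits at roughly (1.8, 7.6) before and (3.8, 4.7) after.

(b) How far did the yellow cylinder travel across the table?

1.5

The yellow cylinder moved from about (2.6, 0.9) to (4.1, 1.1), a distance of √(1.5² + 0.2²) ≈ 1.5.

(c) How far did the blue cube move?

2.1

From (7.9, 3.4) to (9.3, 4.9), the blue cube covered √(1.4² + 1.5²) ≈ 2.1 units.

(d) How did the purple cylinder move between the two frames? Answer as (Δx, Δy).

(1.8, 1.3)

The purple cylinder started near (1.1, 1.0) and ended near (2.9, 2.3).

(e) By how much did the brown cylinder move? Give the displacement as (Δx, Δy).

(-0.8, -1.3)

The brown cylinder started near (9.0, 5.1) and ended near (8.2, 3.8).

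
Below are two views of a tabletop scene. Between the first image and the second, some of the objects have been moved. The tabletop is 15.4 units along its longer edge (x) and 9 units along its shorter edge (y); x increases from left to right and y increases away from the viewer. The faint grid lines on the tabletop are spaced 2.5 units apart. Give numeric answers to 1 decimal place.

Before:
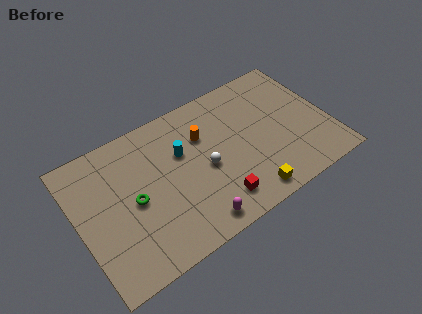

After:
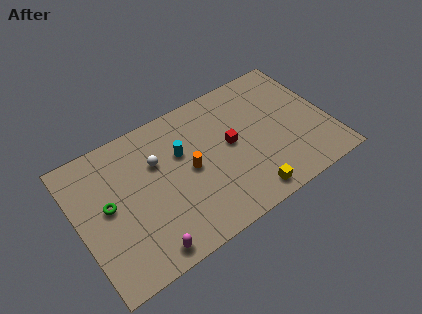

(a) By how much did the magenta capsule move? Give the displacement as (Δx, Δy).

(-3.0, -0.1)

The magenta capsule started near (6.5, 1.1) and ended near (3.5, 1.0).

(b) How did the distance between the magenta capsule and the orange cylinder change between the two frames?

-0.5

The distance was about 5.3 in the first image and 4.8 in the second, so they moved 0.5 units closer together.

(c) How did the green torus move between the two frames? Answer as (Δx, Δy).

(-1.5, 0.5)

The green torus was at about (3.3, 4.3) and moved to about (1.8, 4.8).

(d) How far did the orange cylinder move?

2.0

From (7.9, 6.2) to (6.8, 4.5), the orange cylinder covered √(1.1² + 1.7²) ≈ 2.0 units.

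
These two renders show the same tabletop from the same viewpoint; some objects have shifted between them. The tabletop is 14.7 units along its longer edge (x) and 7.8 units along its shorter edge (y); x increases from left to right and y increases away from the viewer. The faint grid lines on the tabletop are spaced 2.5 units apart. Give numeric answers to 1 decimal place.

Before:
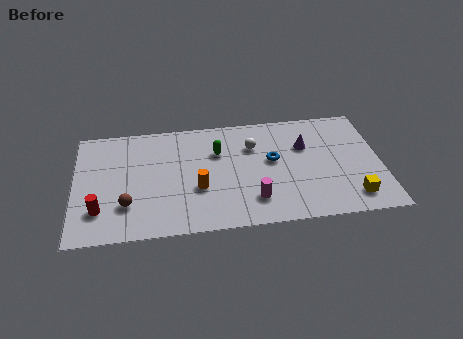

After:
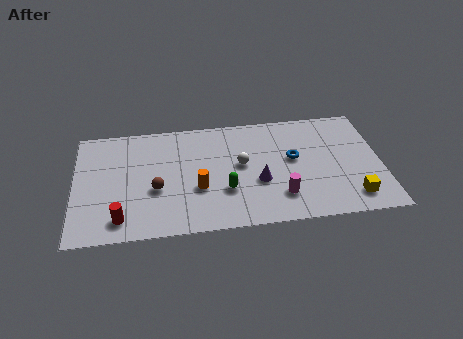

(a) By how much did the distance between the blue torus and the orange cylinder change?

+0.9

The distance was about 3.9 in the first image and 4.8 in the second, so they moved 0.9 units further apart.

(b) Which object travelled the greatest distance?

the purple cone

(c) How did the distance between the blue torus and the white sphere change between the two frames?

+1.1

They were about 1.4 units apart before and 2.5 after — 1.1 units further apart.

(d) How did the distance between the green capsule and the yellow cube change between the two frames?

-1.3

The distance was about 7.4 in the first image and 6.1 in the second, so they moved 1.3 units closer together.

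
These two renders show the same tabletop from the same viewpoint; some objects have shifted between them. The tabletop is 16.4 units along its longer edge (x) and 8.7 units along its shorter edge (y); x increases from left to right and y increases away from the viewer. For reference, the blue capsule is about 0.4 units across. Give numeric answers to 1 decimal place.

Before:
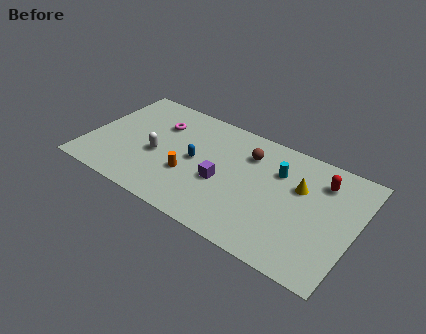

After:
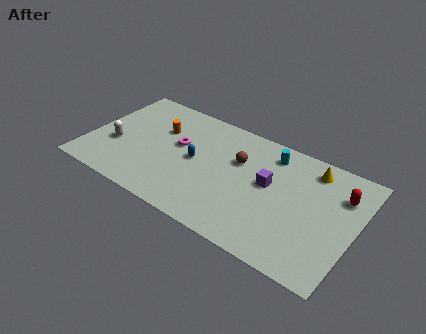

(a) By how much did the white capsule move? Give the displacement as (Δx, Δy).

(-2.6, -0.4)

The white capsule was at about (4.3, 3.7) and moved to about (1.7, 3.3).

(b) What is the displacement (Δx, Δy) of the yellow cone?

(0.5, 1.7)

From the two frames, the yellow cone sits at roughly (12.9, 5.6) before and (13.4, 7.3) after.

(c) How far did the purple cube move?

3.0

The purple cube was near (8.4, 3.6) before and (11.1, 4.9) after, so it travelled √(2.7² + 1.3²) ≈ 3.0 units.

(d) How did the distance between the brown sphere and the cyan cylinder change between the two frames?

+0.4

Before: roughly 1.9 units apart; after: 2.3. That's 0.4 units further apart.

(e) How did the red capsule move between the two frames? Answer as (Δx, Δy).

(1.2, -0.4)

From the two frames, the red capsule sits at roughly (14.1, 6.7) before and (15.3, 6.3) after.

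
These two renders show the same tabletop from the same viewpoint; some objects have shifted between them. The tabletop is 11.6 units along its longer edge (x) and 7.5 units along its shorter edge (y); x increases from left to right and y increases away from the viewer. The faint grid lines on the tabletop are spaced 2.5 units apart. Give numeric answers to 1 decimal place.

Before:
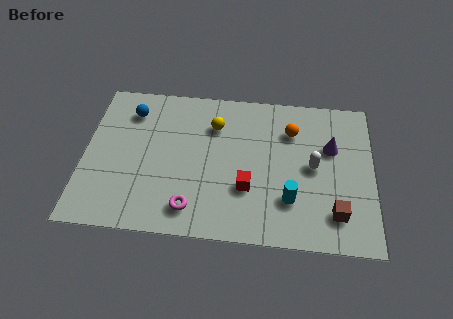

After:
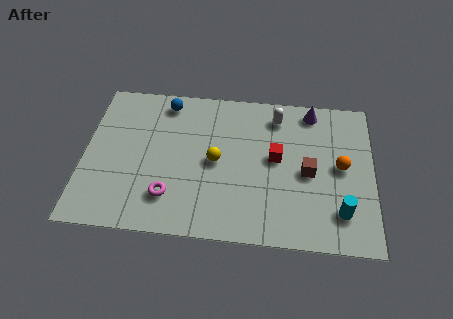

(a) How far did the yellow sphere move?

1.8

From (5.2, 5.5) to (5.3, 3.7), the yellow sphere covered √(0.1² + 1.8²) ≈ 1.8 units.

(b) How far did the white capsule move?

2.8

The white capsule moved from about (9.2, 3.8) to (7.7, 6.2), a distance of √(1.5² + 2.4²) ≈ 2.8.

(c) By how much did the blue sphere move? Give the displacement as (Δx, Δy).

(1.4, 0.6)

The blue sphere was at about (1.8, 5.9) and moved to about (3.2, 6.5).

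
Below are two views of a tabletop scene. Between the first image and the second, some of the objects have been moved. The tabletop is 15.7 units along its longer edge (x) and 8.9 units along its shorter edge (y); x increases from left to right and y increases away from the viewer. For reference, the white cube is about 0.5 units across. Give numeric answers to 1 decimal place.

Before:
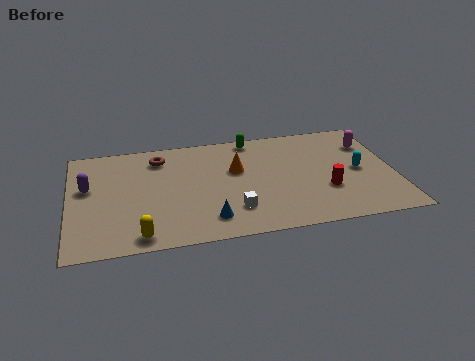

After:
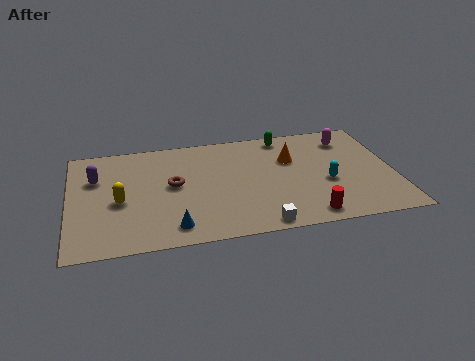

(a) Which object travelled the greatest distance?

the yellow capsule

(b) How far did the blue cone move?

1.7

The blue cone moved from about (6.6, 1.7) to (4.9, 1.4), a distance of √(1.7² + 0.3²) ≈ 1.7.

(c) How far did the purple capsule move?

0.8

The purple capsule moved from about (0.9, 5.3) to (1.3, 6.0), a distance of √(0.4² + 0.7²) ≈ 0.8.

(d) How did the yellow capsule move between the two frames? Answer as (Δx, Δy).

(-0.9, 2.9)

The yellow capsule was at about (3.3, 1.0) and moved to about (2.4, 3.9).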